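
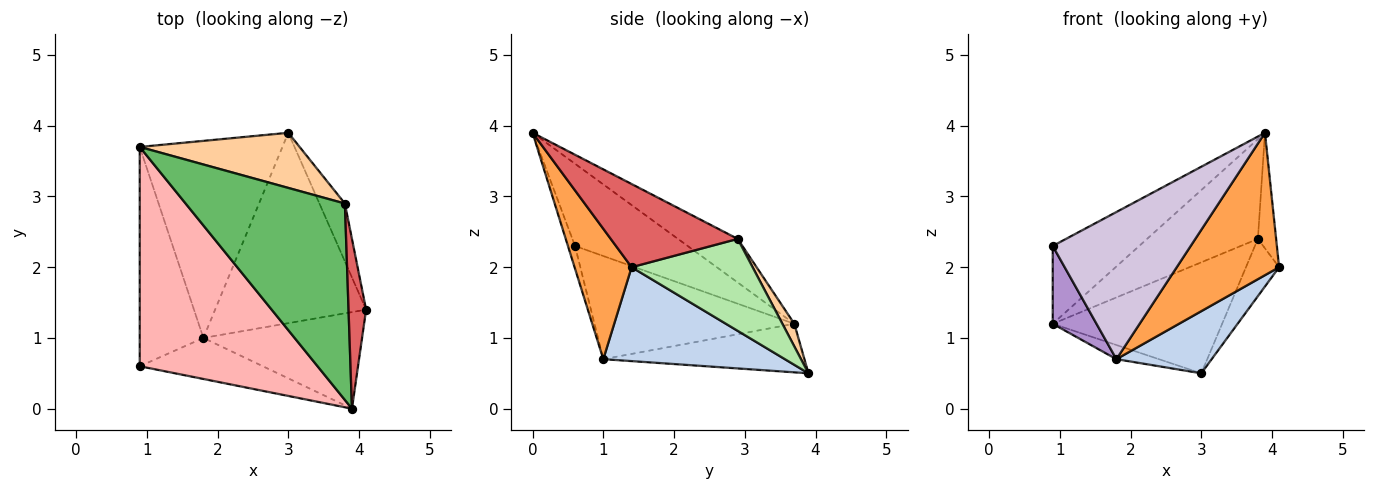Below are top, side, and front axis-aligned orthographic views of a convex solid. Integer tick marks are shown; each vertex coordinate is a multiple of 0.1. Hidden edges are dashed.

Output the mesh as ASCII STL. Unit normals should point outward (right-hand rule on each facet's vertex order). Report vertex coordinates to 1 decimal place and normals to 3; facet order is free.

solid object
 facet normal -0.321 0.068 -0.945
  outer loop
   vertex 1.8 1.0 0.7
   vertex 0.9 3.7 1.2
   vertex 3.0 3.9 0.5
  endloop
 endfacet
 facet normal 0.509 -0.267 -0.818
  outer loop
   vertex 1.8 1.0 0.7
   vertex 3.0 3.9 0.5
   vertex 4.1 1.4 2.0
  endloop
 endfacet
 facet normal 0.419 -0.752 -0.510
  outer loop
   vertex 1.8 1.0 0.7
   vertex 4.1 1.4 2.0
   vertex 3.9 0.0 3.9
  endloop
 endfacet
 facet normal 0.063 0.894 0.444
  outer loop
   vertex 3.8 2.9 2.4
   vertex 3.0 3.9 0.5
   vertex 0.9 3.7 1.2
  endloop
 endfacet
 facet normal -0.237 0.440 0.866
  outer loop
   vertex 3.8 2.9 2.4
   vertex 0.9 3.7 1.2
   vertex 3.9 0.0 3.9
  endloop
 endfacet
 facet normal 0.932 0.255 -0.258
  outer loop
   vertex 3.8 2.9 2.4
   vertex 4.1 1.4 2.0
   vertex 3.0 3.9 0.5
  endloop
 endfacet
 facet normal 0.969 0.139 0.205
  outer loop
   vertex 3.8 2.9 2.4
   vertex 3.9 0.0 3.9
   vertex 4.1 1.4 2.0
  endloop
 endfacet
 facet normal -0.399 0.307 0.864
  outer loop
   vertex 0.9 0.6 2.3
   vertex 3.9 0.0 3.9
   vertex 0.9 3.7 1.2
  endloop
 endfacet
 facet normal -0.837 -0.183 -0.516
  outer loop
   vertex 0.9 0.6 2.3
   vertex 0.9 3.7 1.2
   vertex 1.8 1.0 0.7
  endloop
 endfacet
 facet normal -0.049 -0.962 -0.268
  outer loop
   vertex 0.9 0.6 2.3
   vertex 1.8 1.0 0.7
   vertex 3.9 0.0 3.9
  endloop
 endfacet
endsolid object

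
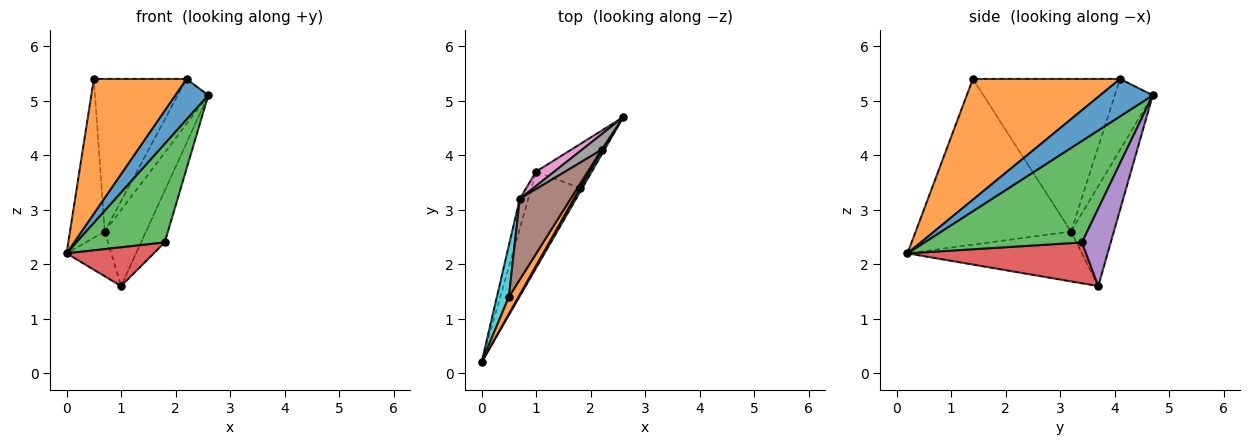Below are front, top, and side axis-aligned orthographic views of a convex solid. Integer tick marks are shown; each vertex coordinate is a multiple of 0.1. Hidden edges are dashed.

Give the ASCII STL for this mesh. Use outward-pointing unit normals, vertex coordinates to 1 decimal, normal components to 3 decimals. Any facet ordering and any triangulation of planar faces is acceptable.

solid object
 facet normal 0.845 -0.531 0.066
  outer loop
   vertex 2.2 4.1 5.4
   vertex 0.0 0.2 2.2
   vertex 2.6 4.7 5.1
  endloop
 endfacet
 facet normal 0.844 -0.532 0.067
  outer loop
   vertex 0.5 1.4 5.4
   vertex 0.0 0.2 2.2
   vertex 2.2 4.1 5.4
  endloop
 endfacet
 facet normal 0.872 -0.489 -0.023
  outer loop
   vertex 1.8 3.4 2.4
   vertex 2.6 4.7 5.1
   vertex 0.0 0.2 2.2
  endloop
 endfacet
 facet normal 0.616 -0.301 -0.728
  outer loop
   vertex 1.8 3.4 2.4
   vertex 0.0 0.2 2.2
   vertex 1.0 3.7 1.6
  endloop
 endfacet
 facet normal 0.681 0.560 -0.471
  outer loop
   vertex 1.8 3.4 2.4
   vertex 1.0 3.7 1.6
   vertex 2.6 4.7 5.1
  endloop
 endfacet
 facet normal -0.814 0.513 0.271
  outer loop
   vertex 0.7 3.2 2.6
   vertex 0.5 1.4 5.4
   vertex 2.2 4.1 5.4
  endloop
 endfacet
 facet normal -0.714 0.688 0.130
  outer loop
   vertex 0.7 3.2 2.6
   vertex 2.6 4.7 5.1
   vertex 1.0 3.7 1.6
  endloop
 endfacet
 facet normal -0.761 0.613 0.211
  outer loop
   vertex 0.7 3.2 2.6
   vertex 2.2 4.1 5.4
   vertex 2.6 4.7 5.1
  endloop
 endfacet
 facet normal -0.956 0.245 -0.164
  outer loop
   vertex 0.7 3.2 2.6
   vertex 1.0 3.7 1.6
   vertex 0.0 0.2 2.2
  endloop
 endfacet
 facet normal -0.973 0.218 0.070
  outer loop
   vertex 0.7 3.2 2.6
   vertex 0.0 0.2 2.2
   vertex 0.5 1.4 5.4
  endloop
 endfacet
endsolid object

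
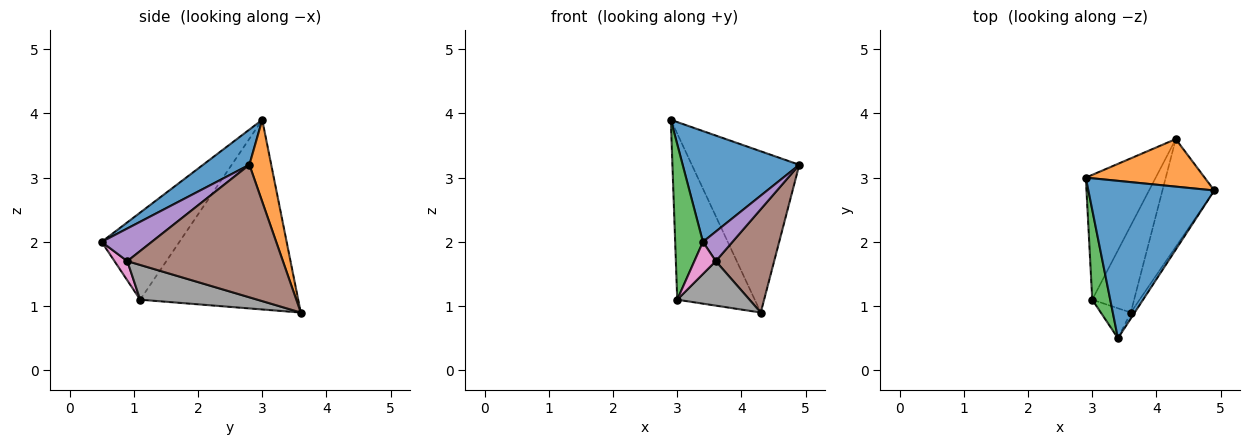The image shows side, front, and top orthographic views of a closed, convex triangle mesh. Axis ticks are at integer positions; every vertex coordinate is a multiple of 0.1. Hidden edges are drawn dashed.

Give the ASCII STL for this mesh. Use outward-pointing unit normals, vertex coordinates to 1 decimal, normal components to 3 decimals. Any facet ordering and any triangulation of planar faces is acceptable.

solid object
 facet normal 0.223 -0.561 0.797
  outer loop
   vertex 3.4 0.5 2.0
   vertex 4.9 2.8 3.2
   vertex 2.9 3.0 3.9
  endloop
 endfacet
 facet normal 0.191 0.941 0.278
  outer loop
   vertex 4.3 3.6 0.9
   vertex 2.9 3.0 3.9
   vertex 4.9 2.8 3.2
  endloop
 endfacet
 facet normal -0.924 -0.330 0.191
  outer loop
   vertex 3.0 1.1 1.1
   vertex 3.4 0.5 2.0
   vertex 2.9 3.0 3.9
  endloop
 endfacet
 facet normal -0.852 0.418 -0.314
  outer loop
   vertex 3.0 1.1 1.1
   vertex 2.9 3.0 3.9
   vertex 4.3 3.6 0.9
  endloop
 endfacet
 facet normal 0.857 -0.505 -0.103
  outer loop
   vertex 3.6 0.9 1.7
   vertex 4.9 2.8 3.2
   vertex 3.4 0.5 2.0
  endloop
 endfacet
 facet normal 0.879 -0.330 -0.344
  outer loop
   vertex 3.6 0.9 1.7
   vertex 4.3 3.6 0.9
   vertex 4.9 2.8 3.2
  endloop
 endfacet
 facet normal 0.402 -0.669 -0.625
  outer loop
   vertex 3.6 0.9 1.7
   vertex 3.4 0.5 2.0
   vertex 3.0 1.1 1.1
  endloop
 endfacet
 facet normal 0.594 -0.366 -0.716
  outer loop
   vertex 3.6 0.9 1.7
   vertex 3.0 1.1 1.1
   vertex 4.3 3.6 0.9
  endloop
 endfacet
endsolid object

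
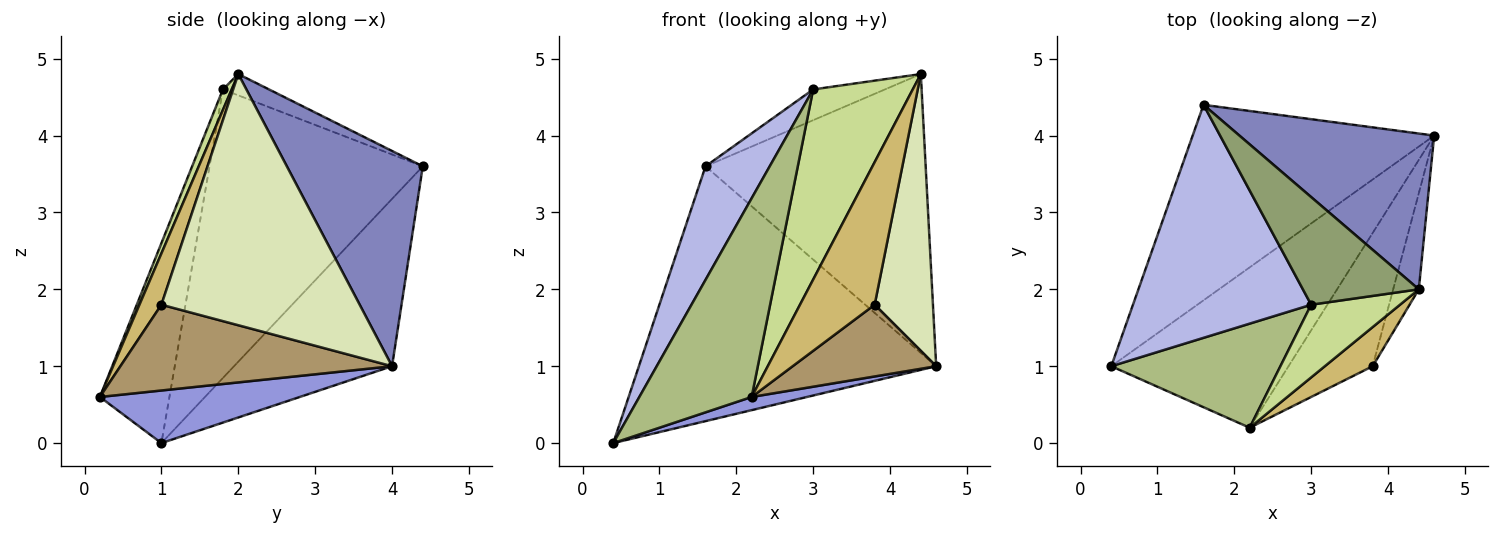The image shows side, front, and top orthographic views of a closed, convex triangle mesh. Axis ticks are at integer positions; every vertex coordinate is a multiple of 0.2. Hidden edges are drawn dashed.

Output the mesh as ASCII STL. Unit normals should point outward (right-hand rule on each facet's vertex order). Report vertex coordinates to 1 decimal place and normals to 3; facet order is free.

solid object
 facet normal -0.389 0.731 -0.561
  outer loop
   vertex 1.6 4.4 3.6
   vertex 4.6 4.0 1.0
   vertex 0.4 1.0 0.0
  endloop
 endfacet
 facet normal 0.475 0.768 0.429
  outer loop
   vertex 4.4 2.0 4.8
   vertex 4.6 4.0 1.0
   vertex 1.6 4.4 3.6
  endloop
 endfacet
 facet normal 0.284 -0.079 -0.956
  outer loop
   vertex 2.2 0.2 0.6
   vertex 0.4 1.0 0.0
   vertex 4.6 4.0 1.0
  endloop
 endfacet
 facet normal -0.824 -0.248 0.509
  outer loop
   vertex 3.0 1.8 4.6
   vertex 1.6 4.4 3.6
   vertex 0.4 1.0 0.0
  endloop
 endfacet
 facet normal -0.174 0.271 0.947
  outer loop
   vertex 3.0 1.8 4.6
   vertex 4.4 2.0 4.8
   vertex 1.6 4.4 3.6
  endloop
 endfacet
 facet normal -0.481 -0.777 0.407
  outer loop
   vertex 3.0 1.8 4.6
   vertex 0.4 1.0 0.0
   vertex 2.2 0.2 0.6
  endloop
 endfacet
 facet normal 0.082 -0.931 0.356
  outer loop
   vertex 3.0 1.8 4.6
   vertex 2.2 0.2 0.6
   vertex 4.4 2.0 4.8
  endloop
 endfacet
 facet normal 0.955 -0.281 -0.097
  outer loop
   vertex 3.8 1.0 1.8
   vertex 4.6 4.0 1.0
   vertex 4.4 2.0 4.8
  endloop
 endfacet
 facet normal 0.668 -0.353 -0.655
  outer loop
   vertex 3.8 1.0 1.8
   vertex 2.2 0.2 0.6
   vertex 4.6 4.0 1.0
  endloop
 endfacet
 facet normal 0.273 -0.928 0.255
  outer loop
   vertex 3.8 1.0 1.8
   vertex 4.4 2.0 4.8
   vertex 2.2 0.2 0.6
  endloop
 endfacet
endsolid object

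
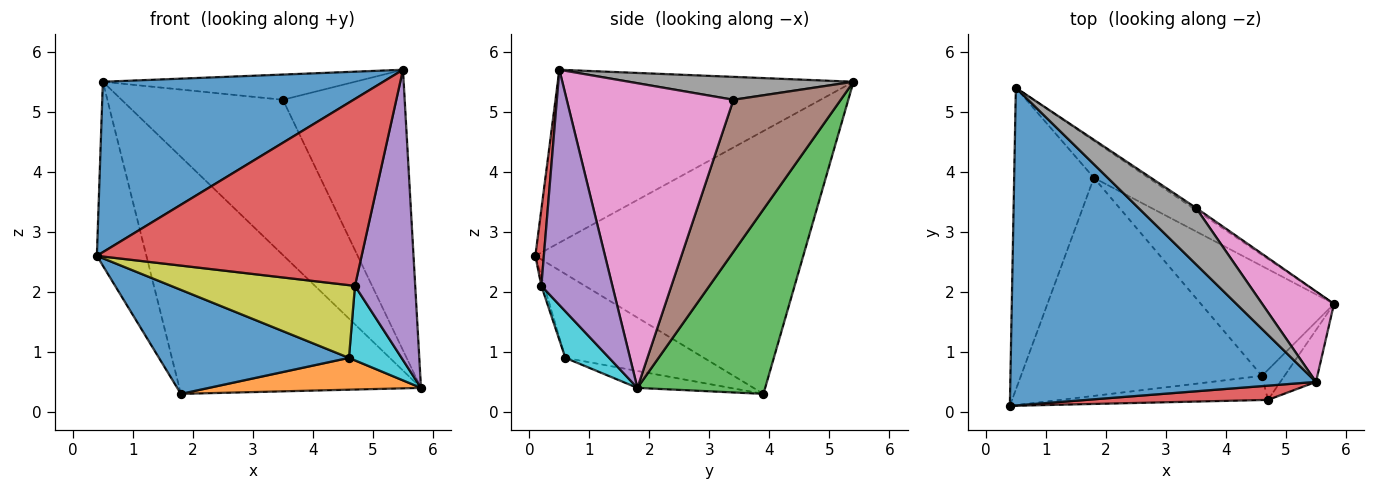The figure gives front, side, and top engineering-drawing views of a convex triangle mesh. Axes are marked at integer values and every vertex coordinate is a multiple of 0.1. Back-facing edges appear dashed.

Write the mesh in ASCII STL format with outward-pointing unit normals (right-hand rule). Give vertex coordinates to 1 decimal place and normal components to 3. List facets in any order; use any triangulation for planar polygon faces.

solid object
 facet normal -0.446 -0.423 0.789
  outer loop
   vertex 5.5 0.5 5.7
   vertex 0.5 5.4 5.5
   vertex 0.4 0.1 2.6
  endloop
 endfacet
 facet normal -0.942 0.174 -0.286
  outer loop
   vertex 1.8 3.9 0.3
   vertex 0.4 0.1 2.6
   vertex 0.5 5.4 5.5
  endloop
 endfacet
 facet normal 0.463 0.876 -0.137
  outer loop
   vertex 1.8 3.9 0.3
   vertex 0.5 5.4 5.5
   vertex 5.8 1.8 0.4
  endloop
 endfacet
 facet normal 0.032 -0.997 0.076
  outer loop
   vertex 4.7 0.2 2.1
   vertex 5.5 0.5 5.7
   vertex 0.4 0.1 2.6
  endloop
 endfacet
 facet normal 0.757 -0.643 -0.115
  outer loop
   vertex 4.7 0.2 2.1
   vertex 5.8 1.8 0.4
   vertex 5.5 0.5 5.7
  endloop
 endfacet
 facet normal 0.554 0.833 -0.012
  outer loop
   vertex 3.5 3.4 5.2
   vertex 5.8 1.8 0.4
   vertex 0.5 5.4 5.5
  endloop
 endfacet
 facet normal 0.793 0.579 0.187
  outer loop
   vertex 3.5 3.4 5.2
   vertex 5.5 0.5 5.7
   vertex 5.8 1.8 0.4
  endloop
 endfacet
 facet normal 0.341 0.383 0.858
  outer loop
   vertex 3.5 3.4 5.2
   vertex 0.5 5.4 5.5
   vertex 5.5 0.5 5.7
  endloop
 endfacet
 facet normal -0.015 -0.949 -0.315
  outer loop
   vertex 4.6 0.6 0.9
   vertex 4.7 0.2 2.1
   vertex 0.4 0.1 2.6
  endloop
 endfacet
 facet normal 0.611 -0.734 -0.296
  outer loop
   vertex 4.6 0.6 0.9
   vertex 5.8 1.8 0.4
   vertex 4.7 0.2 2.1
  endloop
 endfacet
 facet normal -0.300 -0.411 -0.861
  outer loop
   vertex 4.6 0.6 0.9
   vertex 0.4 0.1 2.6
   vertex 1.8 3.9 0.3
  endloop
 endfacet
 facet normal -0.121 -0.276 -0.953
  outer loop
   vertex 4.6 0.6 0.9
   vertex 1.8 3.9 0.3
   vertex 5.8 1.8 0.4
  endloop
 endfacet
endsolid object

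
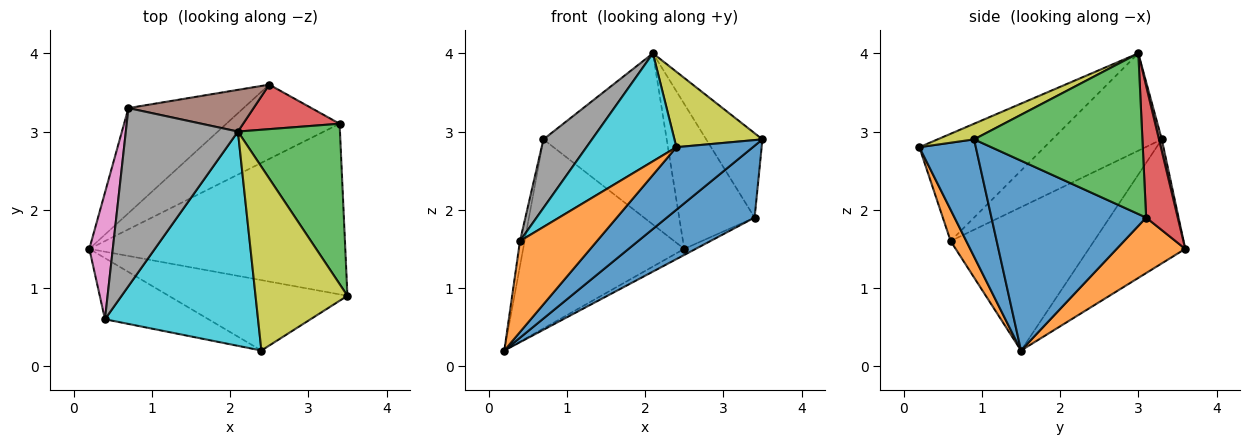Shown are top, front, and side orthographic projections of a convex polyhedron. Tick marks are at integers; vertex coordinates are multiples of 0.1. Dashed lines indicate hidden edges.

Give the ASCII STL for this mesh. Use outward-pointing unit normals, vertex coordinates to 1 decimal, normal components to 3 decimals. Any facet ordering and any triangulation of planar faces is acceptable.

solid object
 facet normal 0.564 -0.320 -0.761
  outer loop
   vertex 3.4 3.1 1.9
   vertex 3.5 0.9 2.9
   vertex 0.2 1.5 0.2
  endloop
 endfacet
 facet normal 0.439 0.074 -0.896
  outer loop
   vertex 3.4 3.1 1.9
   vertex 0.2 1.5 0.2
   vertex 2.5 3.6 1.5
  endloop
 endfacet
 facet normal 0.813 0.271 0.516
  outer loop
   vertex 3.4 3.1 1.9
   vertex 2.1 3.0 4.0
   vertex 3.5 0.9 2.9
  endloop
 endfacet
 facet normal 0.372 0.887 0.272
  outer loop
   vertex 3.4 3.1 1.9
   vertex 2.5 3.6 1.5
   vertex 2.1 3.0 4.0
  endloop
 endfacet
 facet normal -0.464 0.774 -0.430
  outer loop
   vertex 0.7 3.3 2.9
   vertex 2.5 3.6 1.5
   vertex 0.2 1.5 0.2
  endloop
 endfacet
 facet normal 0.022 0.971 0.237
  outer loop
   vertex 0.7 3.3 2.9
   vertex 2.1 3.0 4.0
   vertex 2.5 3.6 1.5
  endloop
 endfacet
 facet normal -0.986 0.032 0.161
  outer loop
   vertex 0.7 3.3 2.9
   vertex 0.2 1.5 0.2
   vertex 0.4 0.6 1.6
  endloop
 endfacet
 facet normal -0.630 -0.279 0.725
  outer loop
   vertex 0.7 3.3 2.9
   vertex 0.4 0.6 1.6
   vertex 2.1 3.0 4.0
  endloop
 endfacet
 facet normal 0.156 -0.375 0.914
  outer loop
   vertex 2.4 0.2 2.8
   vertex 3.5 0.9 2.9
   vertex 2.1 3.0 4.0
  endloop
 endfacet
 facet normal -0.531 -0.381 0.757
  outer loop
   vertex 2.4 0.2 2.8
   vertex 2.1 3.0 4.0
   vertex 0.4 0.6 1.6
  endloop
 endfacet
 facet normal 0.441 -0.596 -0.671
  outer loop
   vertex 2.4 0.2 2.8
   vertex 0.2 1.5 0.2
   vertex 3.5 0.9 2.9
  endloop
 endfacet
 facet normal 0.166 -0.818 -0.550
  outer loop
   vertex 2.4 0.2 2.8
   vertex 0.4 0.6 1.6
   vertex 0.2 1.5 0.2
  endloop
 endfacet
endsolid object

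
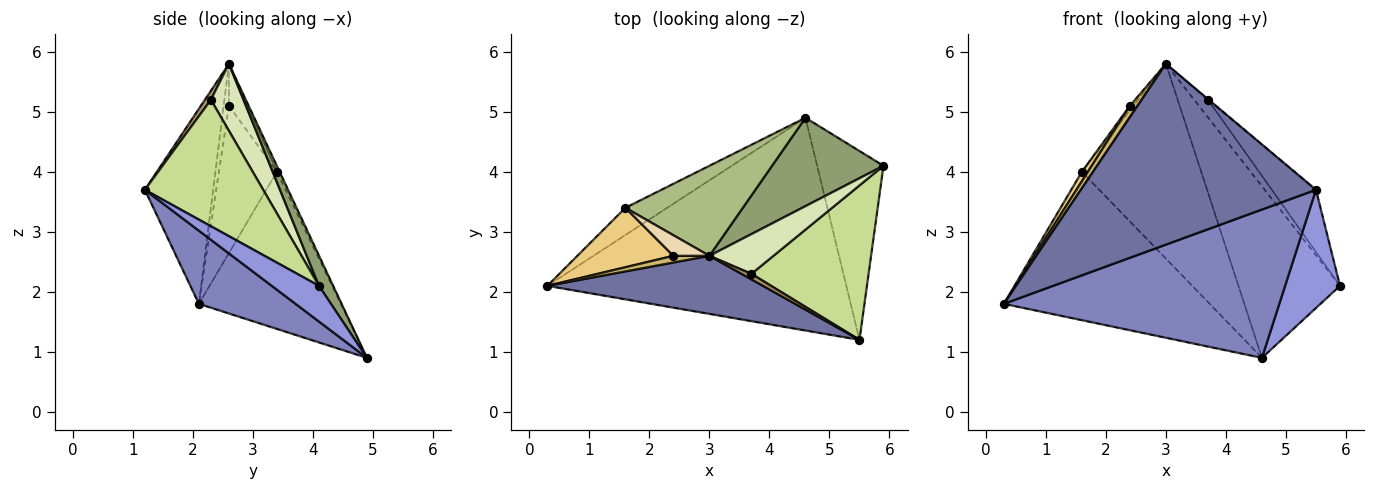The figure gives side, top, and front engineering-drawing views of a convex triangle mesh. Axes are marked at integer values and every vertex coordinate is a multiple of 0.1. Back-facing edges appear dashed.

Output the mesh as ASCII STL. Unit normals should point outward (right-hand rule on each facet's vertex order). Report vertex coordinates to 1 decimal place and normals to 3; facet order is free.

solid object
 facet normal -0.266 -0.918 0.295
  outer loop
   vertex 3.0 2.6 5.8
   vertex 0.3 2.1 1.8
   vertex 5.5 1.2 3.7
  endloop
 endfacet
 facet normal 0.197 -0.561 -0.804
  outer loop
   vertex 4.6 4.9 0.9
   vertex 5.5 1.2 3.7
   vertex 0.3 2.1 1.8
  endloop
 endfacet
 facet normal 0.415 -0.483 -0.771
  outer loop
   vertex 4.6 4.9 0.9
   vertex 5.9 4.1 2.1
   vertex 5.5 1.2 3.7
  endloop
 endfacet
 facet normal -0.561 0.814 -0.149
  outer loop
   vertex 4.6 4.9 0.9
   vertex 0.3 2.1 1.8
   vertex 1.6 3.4 4.0
  endloop
 endfacet
 facet normal 0.123 0.882 0.454
  outer loop
   vertex 4.6 4.9 0.9
   vertex 3.0 2.6 5.8
   vertex 5.9 4.1 2.1
  endloop
 endfacet
 facet normal -0.021 0.908 0.419
  outer loop
   vertex 4.6 4.9 0.9
   vertex 1.6 3.4 4.0
   vertex 3.0 2.6 5.8
  endloop
 endfacet
 facet normal 0.708 0.264 0.655
  outer loop
   vertex 3.7 2.3 5.2
   vertex 5.5 1.2 3.7
   vertex 5.9 4.1 2.1
  endloop
 endfacet
 facet normal 0.692 0.292 0.661
  outer loop
   vertex 3.7 2.3 5.2
   vertex 5.9 4.1 2.1
   vertex 3.0 2.6 5.8
  endloop
 endfacet
 facet normal 0.671 0.096 0.735
  outer loop
   vertex 3.7 2.3 5.2
   vertex 3.0 2.6 5.8
   vertex 5.5 1.2 3.7
  endloop
 endfacet
 facet normal -0.509 -0.742 0.436
  outer loop
   vertex 2.4 2.6 5.1
   vertex 0.3 2.1 1.8
   vertex 3.0 2.6 5.8
  endloop
 endfacet
 facet normal -0.835 -0.086 0.544
  outer loop
   vertex 2.4 2.6 5.1
   vertex 1.6 3.4 4.0
   vertex 0.3 2.1 1.8
  endloop
 endfacet
 facet normal -0.752 0.134 0.645
  outer loop
   vertex 2.4 2.6 5.1
   vertex 3.0 2.6 5.8
   vertex 1.6 3.4 4.0
  endloop
 endfacet
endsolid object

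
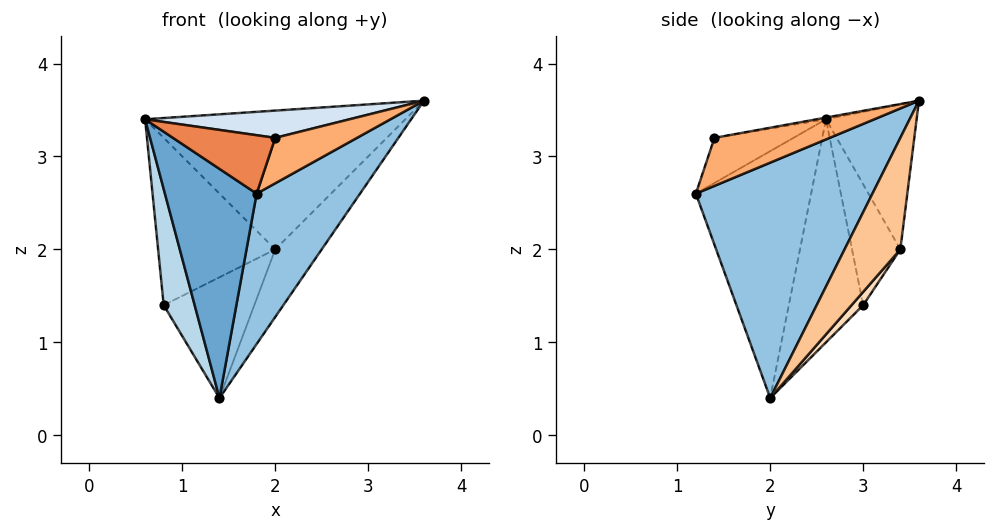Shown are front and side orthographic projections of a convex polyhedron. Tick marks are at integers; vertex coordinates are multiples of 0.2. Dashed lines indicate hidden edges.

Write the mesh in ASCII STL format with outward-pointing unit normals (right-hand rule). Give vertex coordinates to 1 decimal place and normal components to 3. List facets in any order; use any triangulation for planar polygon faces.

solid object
 facet normal -0.780 -0.620 -0.084
  outer loop
   vertex 1.4 2.0 0.4
   vertex 1.8 1.2 2.6
   vertex 0.6 2.6 3.4
  endloop
 endfacet
 facet normal 0.817 -0.478 -0.322
  outer loop
   vertex 1.4 2.0 0.4
   vertex 3.6 3.6 3.6
   vertex 1.8 1.2 2.6
  endloop
 endfacet
 facet normal -0.910 -0.379 -0.167
  outer loop
   vertex 0.8 3.0 1.4
   vertex 1.4 2.0 0.4
   vertex 0.6 2.6 3.4
  endloop
 endfacet
 facet normal -0.008 -0.173 0.985
  outer loop
   vertex 2.0 1.4 3.2
   vertex 3.6 3.6 3.6
   vertex 0.6 2.6 3.4
  endloop
 endfacet
 facet normal -0.554 -0.717 0.424
  outer loop
   vertex 2.0 1.4 3.2
   vertex 0.6 2.6 3.4
   vertex 1.8 1.2 2.6
  endloop
 endfacet
 facet normal 0.813 -0.577 -0.079
  outer loop
   vertex 2.0 1.4 3.2
   vertex 1.8 1.2 2.6
   vertex 3.6 3.6 3.6
  endloop
 endfacet
 facet normal 0.586 0.488 -0.647
  outer loop
   vertex 2.0 3.4 2.0
   vertex 3.6 3.6 3.6
   vertex 1.4 2.0 0.4
  endloop
 endfacet
 facet normal 0.094 0.732 -0.675
  outer loop
   vertex 2.0 3.4 2.0
   vertex 1.4 2.0 0.4
   vertex 0.8 3.0 1.4
  endloop
 endfacet
 facet normal -0.322 0.924 0.206
  outer loop
   vertex 2.0 3.4 2.0
   vertex 0.6 2.6 3.4
   vertex 3.6 3.6 3.6
  endloop
 endfacet
 facet normal -0.377 0.915 0.145
  outer loop
   vertex 2.0 3.4 2.0
   vertex 0.8 3.0 1.4
   vertex 0.6 2.6 3.4
  endloop
 endfacet
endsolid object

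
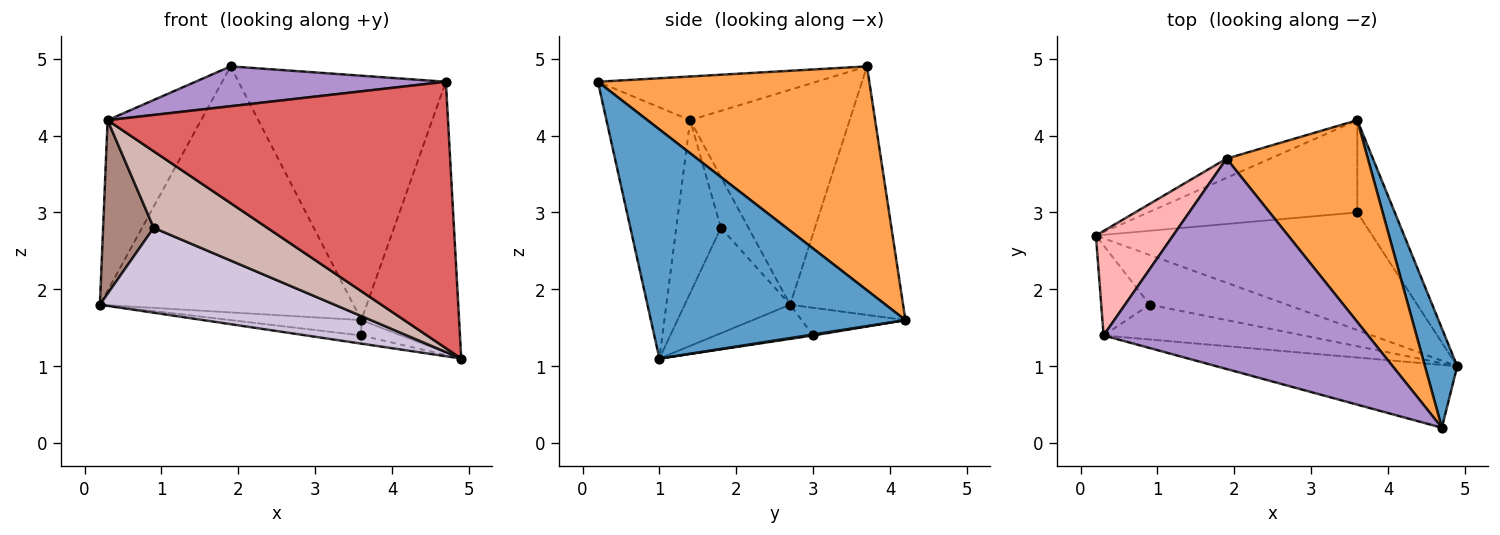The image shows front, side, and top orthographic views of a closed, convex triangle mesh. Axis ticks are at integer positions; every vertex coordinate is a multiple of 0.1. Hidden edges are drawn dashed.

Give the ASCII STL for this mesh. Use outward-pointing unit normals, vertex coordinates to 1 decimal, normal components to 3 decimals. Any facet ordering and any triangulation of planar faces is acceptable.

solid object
 facet normal 0.925 0.356 0.130
  outer loop
   vertex 4.7 0.2 4.7
   vertex 4.9 1.0 1.1
   vertex 3.6 4.2 1.6
  endloop
 endfacet
 facet normal -0.406 0.911 -0.071
  outer loop
   vertex 1.9 3.7 4.9
   vertex 3.6 4.2 1.6
   vertex 0.2 2.7 1.8
  endloop
 endfacet
 facet normal 0.710 0.543 0.448
  outer loop
   vertex 1.9 3.7 4.9
   vertex 4.7 0.2 4.7
   vertex 3.6 4.2 1.6
  endloop
 endfacet
 facet normal -0.123 0.069 -0.990
  outer loop
   vertex 3.6 3.0 1.4
   vertex 4.9 1.0 1.1
   vertex 0.2 2.7 1.8
  endloop
 endfacet
 facet normal -0.129 0.163 -0.978
  outer loop
   vertex 3.6 3.0 1.4
   vertex 0.2 2.7 1.8
   vertex 3.6 4.2 1.6
  endloop
 endfacet
 facet normal 0.025 0.164 -0.986
  outer loop
   vertex 3.6 3.0 1.4
   vertex 3.6 4.2 1.6
   vertex 4.9 1.0 1.1
  endloop
 endfacet
 facet normal -0.233 -0.947 -0.223
  outer loop
   vertex 0.3 1.4 4.2
   vertex 4.9 1.0 1.1
   vertex 4.7 0.2 4.7
  endloop
 endfacet
 facet normal -0.824 0.483 0.296
  outer loop
   vertex 0.3 1.4 4.2
   vertex 1.9 3.7 4.9
   vertex 0.2 2.7 1.8
  endloop
 endfacet
 facet normal -0.160 -0.184 0.970
  outer loop
   vertex 0.3 1.4 4.2
   vertex 4.7 0.2 4.7
   vertex 1.9 3.7 4.9
  endloop
 endfacet
 facet normal -0.361 -0.805 -0.471
  outer loop
   vertex 0.9 1.8 2.8
   vertex 0.2 2.7 1.8
   vertex 4.9 1.0 1.1
  endloop
 endfacet
 facet normal -0.435 -0.799 -0.415
  outer loop
   vertex 0.9 1.8 2.8
   vertex 0.3 1.4 4.2
   vertex 0.2 2.7 1.8
  endloop
 endfacet
 facet normal -0.337 -0.857 -0.389
  outer loop
   vertex 0.9 1.8 2.8
   vertex 4.9 1.0 1.1
   vertex 0.3 1.4 4.2
  endloop
 endfacet
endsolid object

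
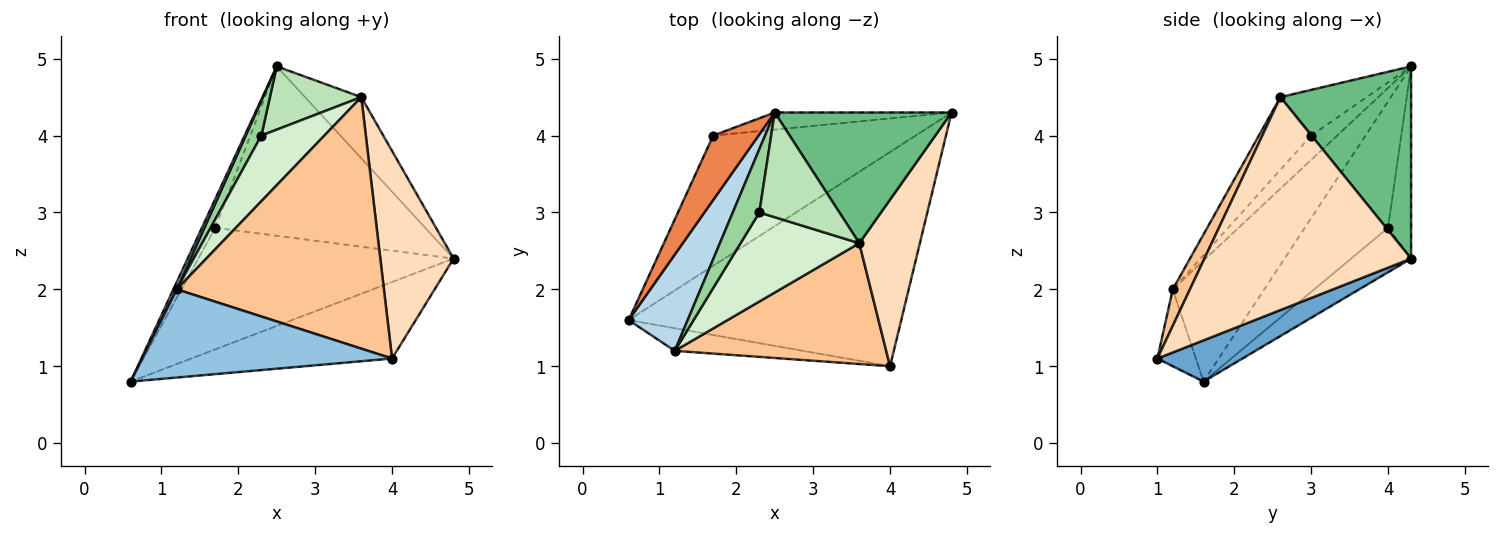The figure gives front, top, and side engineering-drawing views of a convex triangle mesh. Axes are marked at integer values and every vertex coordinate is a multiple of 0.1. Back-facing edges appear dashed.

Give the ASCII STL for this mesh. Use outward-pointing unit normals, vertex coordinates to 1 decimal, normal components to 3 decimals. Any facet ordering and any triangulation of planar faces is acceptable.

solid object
 facet normal 0.141 0.333 -0.932
  outer loop
   vertex 4.0 1.0 1.1
   vertex 0.6 1.6 0.8
   vertex 4.8 4.3 2.4
  endloop
 endfacet
 facet normal -0.147 -0.958 -0.246
  outer loop
   vertex 1.2 1.2 2.0
   vertex 0.6 1.6 0.8
   vertex 4.0 1.0 1.1
  endloop
 endfacet
 facet normal -0.898 -0.033 0.438
  outer loop
   vertex 1.2 1.2 2.0
   vertex 2.5 4.3 4.9
   vertex 0.6 1.6 0.8
  endloop
 endfacet
 facet normal -0.158 0.674 -0.722
  outer loop
   vertex 1.7 4.0 2.8
   vertex 4.8 4.3 2.4
   vertex 0.6 1.6 0.8
  endloop
 endfacet
 facet normal -0.931 0.149 0.333
  outer loop
   vertex 1.7 4.0 2.8
   vertex 0.6 1.6 0.8
   vertex 2.5 4.3 4.9
  endloop
 endfacet
 facet normal -0.109 0.989 -0.100
  outer loop
   vertex 1.7 4.0 2.8
   vertex 2.5 4.3 4.9
   vertex 4.8 4.3 2.4
  endloop
 endfacet
 facet normal 0.075 -0.899 0.432
  outer loop
   vertex 3.6 2.6 4.5
   vertex 1.2 1.2 2.0
   vertex 4.0 1.0 1.1
  endloop
 endfacet
 facet normal 0.910 -0.323 0.259
  outer loop
   vertex 3.6 2.6 4.5
   vertex 4.0 1.0 1.1
   vertex 4.8 4.3 2.4
  endloop
 endfacet
 facet normal 0.702 0.302 0.645
  outer loop
   vertex 3.6 2.6 4.5
   vertex 4.8 4.3 2.4
   vertex 2.5 4.3 4.9
  endloop
 endfacet
 facet normal -0.626 -0.377 0.683
  outer loop
   vertex 2.3 3.0 4.0
   vertex 2.5 4.3 4.9
   vertex 1.2 1.2 2.0
  endloop
 endfacet
 facet normal -0.439 -0.465 0.769
  outer loop
   vertex 2.3 3.0 4.0
   vertex 3.6 2.6 4.5
   vertex 2.5 4.3 4.9
  endloop
 endfacet
 facet normal -0.442 -0.532 0.722
  outer loop
   vertex 2.3 3.0 4.0
   vertex 1.2 1.2 2.0
   vertex 3.6 2.6 4.5
  endloop
 endfacet
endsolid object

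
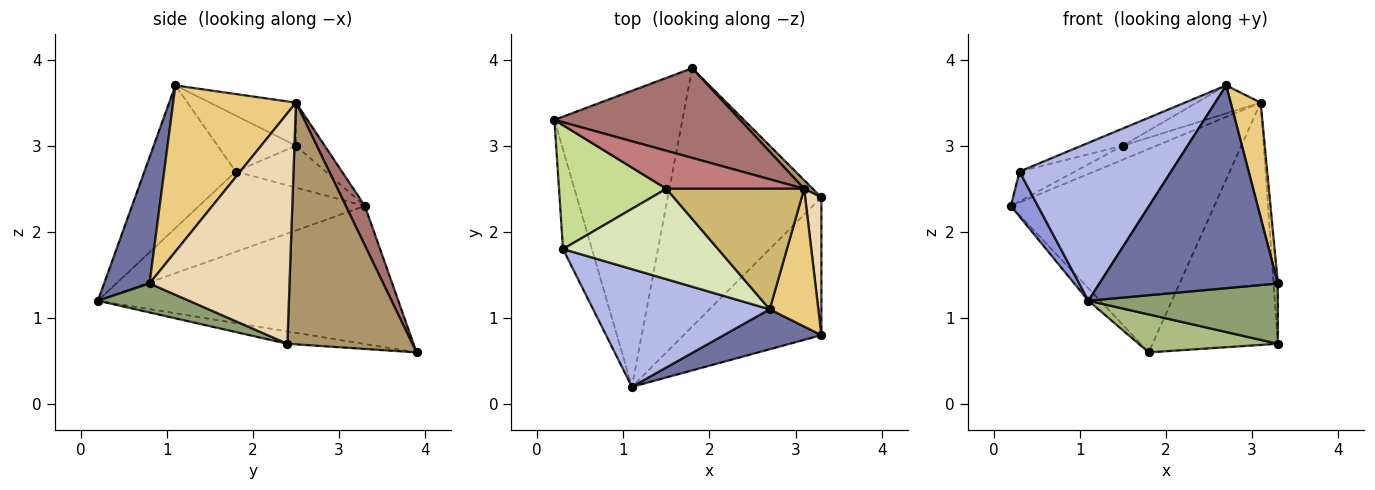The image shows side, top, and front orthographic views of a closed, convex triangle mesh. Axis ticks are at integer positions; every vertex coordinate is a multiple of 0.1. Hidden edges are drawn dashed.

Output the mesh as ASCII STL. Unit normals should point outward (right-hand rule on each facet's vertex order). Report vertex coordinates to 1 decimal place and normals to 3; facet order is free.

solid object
 facet normal 0.243 -0.952 0.187
  outer loop
   vertex 2.7 1.1 3.7
   vertex 1.1 0.2 1.2
   vertex 3.3 0.8 1.4
  endloop
 endfacet
 facet normal -0.733 0.028 -0.680
  outer loop
   vertex 1.8 3.9 0.6
   vertex 1.1 0.2 1.2
   vertex 0.2 3.3 2.3
  endloop
 endfacet
 facet normal -0.930 -0.151 -0.335
  outer loop
   vertex 0.3 1.8 2.7
   vertex 0.2 3.3 2.3
   vertex 1.1 0.2 1.2
  endloop
 endfacet
 facet normal -0.435 -0.722 0.538
  outer loop
   vertex 0.3 1.8 2.7
   vertex 1.1 0.2 1.2
   vertex 2.7 1.1 3.7
  endloop
 endfacet
 facet normal 0.189 -0.394 -0.900
  outer loop
   vertex 3.3 2.4 0.7
   vertex 3.3 0.8 1.4
   vertex 1.1 0.2 1.2
  endloop
 endfacet
 facet normal -0.079 -0.145 -0.986
  outer loop
   vertex 3.3 2.4 0.7
   vertex 1.1 0.2 1.2
   vertex 1.8 3.9 0.6
  endloop
 endfacet
 facet normal -0.355 0.219 0.909
  outer loop
   vertex 1.5 2.5 3.0
   vertex 0.2 3.3 2.3
   vertex 0.3 1.8 2.7
  endloop
 endfacet
 facet normal -0.334 0.176 0.926
  outer loop
   vertex 1.5 2.5 3.0
   vertex 0.3 1.8 2.7
   vertex 2.7 1.1 3.7
  endloop
 endfacet
 facet normal 0.706 0.708 0.025
  outer loop
   vertex 3.1 2.5 3.5
   vertex 3.3 2.4 0.7
   vertex 1.8 3.9 0.6
  endloop
 endfacet
 facet normal -0.291 0.216 0.932
  outer loop
   vertex 3.1 2.5 3.5
   vertex 1.5 2.5 3.0
   vertex 2.7 1.1 3.7
  endloop
 endfacet
 facet normal 0.934 -0.228 0.274
  outer loop
   vertex 3.1 2.5 3.5
   vertex 2.7 1.1 3.7
   vertex 3.3 0.8 1.4
  endloop
 endfacet
 facet normal 0.997 0.031 0.070
  outer loop
   vertex 3.1 2.5 3.5
   vertex 3.3 0.8 1.4
   vertex 3.3 2.4 0.7
  endloop
 endfacet
 facet normal 0.085 0.912 0.402
  outer loop
   vertex 3.1 2.5 3.5
   vertex 1.8 3.9 0.6
   vertex 0.2 3.3 2.3
  endloop
 endfacet
 facet normal -0.281 0.331 0.901
  outer loop
   vertex 3.1 2.5 3.5
   vertex 0.2 3.3 2.3
   vertex 1.5 2.5 3.0
  endloop
 endfacet
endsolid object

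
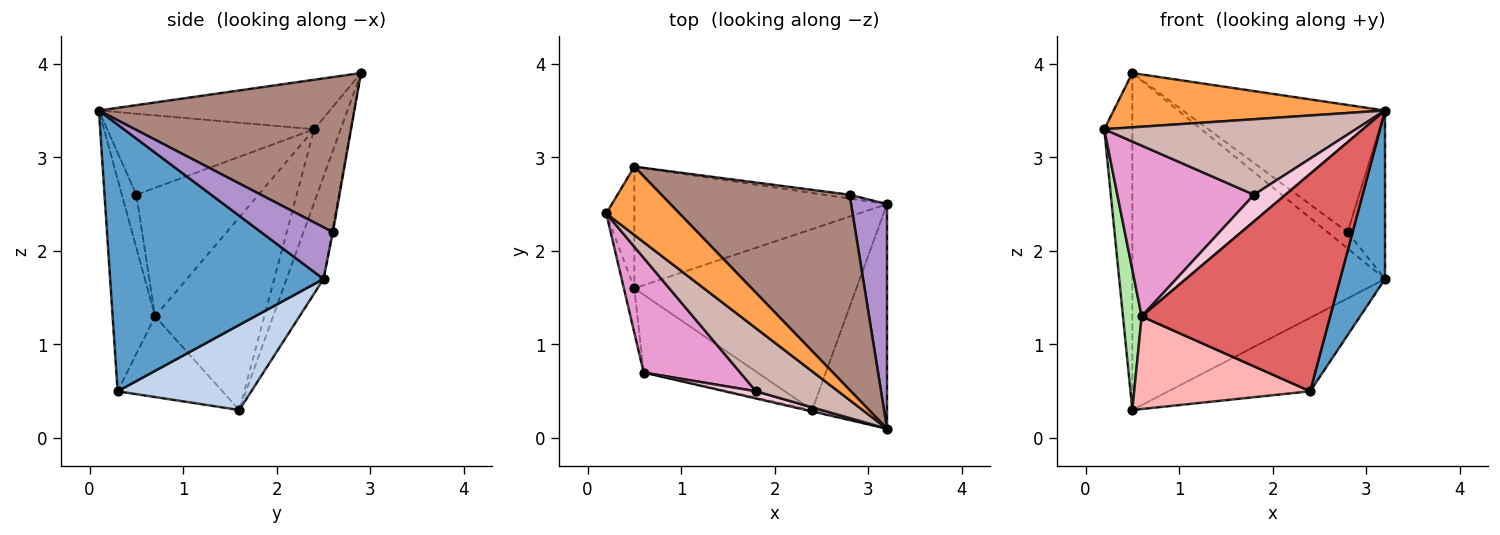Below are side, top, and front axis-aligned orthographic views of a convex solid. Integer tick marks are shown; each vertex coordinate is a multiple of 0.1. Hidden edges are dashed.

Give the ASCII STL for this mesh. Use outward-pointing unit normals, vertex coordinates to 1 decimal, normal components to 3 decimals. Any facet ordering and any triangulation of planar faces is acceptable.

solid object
 facet normal 0.944 -0.199 -0.265
  outer loop
   vertex 2.4 0.3 0.5
   vertex 3.2 2.5 1.7
   vertex 3.2 0.1 3.5
  endloop
 endfacet
 facet normal 0.335 0.355 -0.873
  outer loop
   vertex 2.4 0.3 0.5
   vertex 0.5 1.6 0.3
   vertex 3.2 2.5 1.7
  endloop
 endfacet
 facet normal -0.468 -0.550 0.692
  outer loop
   vertex 0.5 2.9 3.9
   vertex 0.2 2.4 3.3
   vertex 3.2 0.1 3.5
  endloop
 endfacet
 facet normal -0.664 0.703 -0.254
  outer loop
   vertex 0.5 2.9 3.9
   vertex 0.5 1.6 0.3
   vertex 0.2 2.4 3.3
  endloop
 endfacet
 facet normal -0.136 0.932 -0.336
  outer loop
   vertex 0.5 2.9 3.9
   vertex 3.2 2.5 1.7
   vertex 0.5 1.6 0.3
  endloop
 endfacet
 facet normal -0.984 -0.169 -0.053
  outer loop
   vertex 0.6 0.7 1.3
   vertex 0.2 2.4 3.3
   vertex 0.5 1.6 0.3
  endloop
 endfacet
 facet normal -0.220 -0.976 -0.006
  outer loop
   vertex 0.6 0.7 1.3
   vertex 2.4 0.3 0.5
   vertex 3.2 0.1 3.5
  endloop
 endfacet
 facet normal -0.415 -0.697 -0.585
  outer loop
   vertex 0.6 0.7 1.3
   vertex 0.5 1.6 0.3
   vertex 2.4 0.3 0.5
  endloop
 endfacet
 facet normal 0.755 0.394 0.525
  outer loop
   vertex 2.8 2.6 2.2
   vertex 3.2 0.1 3.5
   vertex 3.2 2.5 1.7
  endloop
 endfacet
 facet normal -0.041 0.973 -0.228
  outer loop
   vertex 2.8 2.6 2.2
   vertex 3.2 2.5 1.7
   vertex 0.5 2.9 3.9
  endloop
 endfacet
 facet normal 0.568 0.449 0.689
  outer loop
   vertex 2.8 2.6 2.2
   vertex 0.5 2.9 3.9
   vertex 3.2 0.1 3.5
  endloop
 endfacet
 facet normal -0.534 -0.649 0.542
  outer loop
   vertex 1.8 0.5 2.6
   vertex 3.2 0.1 3.5
   vertex 0.2 2.4 3.3
  endloop
 endfacet
 facet normal -0.596 -0.667 0.448
  outer loop
   vertex 1.8 0.5 2.6
   vertex 0.2 2.4 3.3
   vertex 0.6 0.7 1.3
  endloop
 endfacet
 facet normal -0.405 -0.882 0.239
  outer loop
   vertex 1.8 0.5 2.6
   vertex 0.6 0.7 1.3
   vertex 3.2 0.1 3.5
  endloop
 endfacet
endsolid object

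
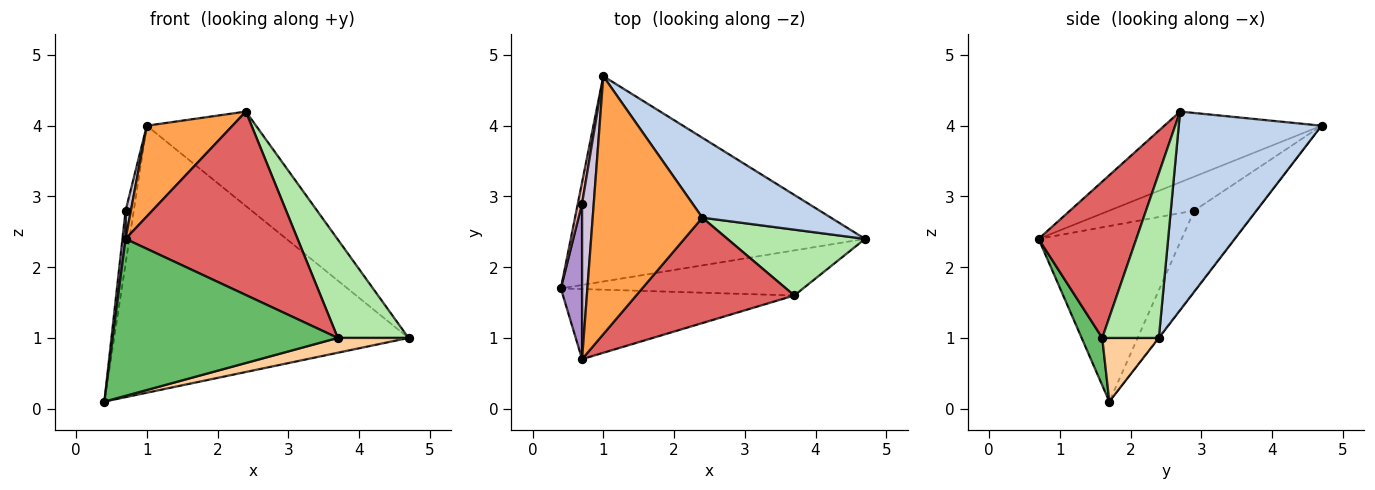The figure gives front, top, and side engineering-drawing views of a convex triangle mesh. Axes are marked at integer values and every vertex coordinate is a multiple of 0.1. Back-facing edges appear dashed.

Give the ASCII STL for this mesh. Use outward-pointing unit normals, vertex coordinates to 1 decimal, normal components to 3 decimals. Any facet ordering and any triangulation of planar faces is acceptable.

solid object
 facet normal -0.001 0.793 -0.610
  outer loop
   vertex 1.0 4.7 4.0
   vertex 4.7 2.4 1.0
   vertex 0.4 1.7 0.1
  endloop
 endfacet
 facet normal 0.706 0.540 0.457
  outer loop
   vertex 2.4 2.7 4.2
   vertex 4.7 2.4 1.0
   vertex 1.0 4.7 4.0
  endloop
 endfacet
 facet normal -0.520 -0.283 0.806
  outer loop
   vertex 2.4 2.7 4.2
   vertex 1.0 4.7 4.0
   vertex 0.7 0.7 2.4
  endloop
 endfacet
 facet normal 0.242 -0.303 -0.922
  outer loop
   vertex 3.7 1.6 1.0
   vertex 0.4 1.7 0.1
   vertex 4.7 2.4 1.0
  endloop
 endfacet
 facet normal 0.083 -0.910 -0.406
  outer loop
   vertex 3.7 1.6 1.0
   vertex 0.7 0.7 2.4
   vertex 0.4 1.7 0.1
  endloop
 endfacet
 facet normal 0.554 -0.692 0.463
  outer loop
   vertex 3.7 1.6 1.0
   vertex 4.7 2.4 1.0
   vertex 2.4 2.7 4.2
  endloop
 endfacet
 facet normal 0.442 -0.778 0.447
  outer loop
   vertex 3.7 1.6 1.0
   vertex 2.4 2.7 4.2
   vertex 0.7 0.7 2.4
  endloop
 endfacet
 facet normal -0.990 0.130 0.052
  outer loop
   vertex 0.7 2.9 2.8
   vertex 1.0 4.7 4.0
   vertex 0.4 1.7 0.1
  endloop
 endfacet
 facet normal -0.993 -0.022 0.120
  outer loop
   vertex 0.7 2.9 2.8
   vertex 0.4 1.7 0.1
   vertex 0.7 0.7 2.4
  endloop
 endfacet
 facet normal -0.944 -0.059 0.325
  outer loop
   vertex 0.7 2.9 2.8
   vertex 0.7 0.7 2.4
   vertex 1.0 4.7 4.0
  endloop
 endfacet
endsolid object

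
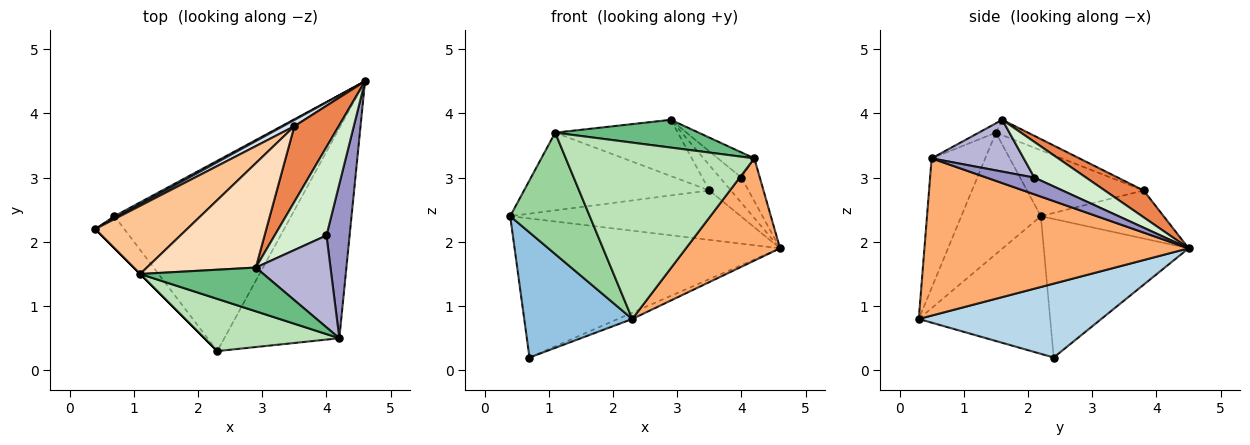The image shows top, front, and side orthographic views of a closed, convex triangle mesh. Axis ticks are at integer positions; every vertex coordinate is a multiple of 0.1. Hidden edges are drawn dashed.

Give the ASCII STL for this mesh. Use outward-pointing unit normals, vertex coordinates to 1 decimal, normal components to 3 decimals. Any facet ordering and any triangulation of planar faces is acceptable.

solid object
 facet normal -0.479 0.878 0.014
  outer loop
   vertex 0.7 2.4 0.2
   vertex 0.4 2.2 2.4
   vertex 4.6 4.5 1.9
  endloop
 endfacet
 facet normal -0.762 -0.627 -0.161
  outer loop
   vertex 0.7 2.4 0.2
   vertex 2.3 0.3 0.8
   vertex 0.4 2.2 2.4
  endloop
 endfacet
 facet normal 0.386 0.030 -0.922
  outer loop
   vertex 0.7 2.4 0.2
   vertex 4.6 4.5 1.9
   vertex 2.3 0.3 0.8
  endloop
 endfacet
 facet normal -0.467 0.877 0.111
  outer loop
   vertex 3.5 3.8 2.8
   vertex 4.6 4.5 1.9
   vertex 0.4 2.2 2.4
  endloop
 endfacet
 facet normal 0.498 0.276 0.822
  outer loop
   vertex 3.5 3.8 2.8
   vertex 2.9 1.6 3.9
   vertex 4.6 4.5 1.9
  endloop
 endfacet
 facet normal 0.776 -0.276 -0.567
  outer loop
   vertex 4.2 0.5 3.3
   vertex 2.3 0.3 0.8
   vertex 4.6 4.5 1.9
  endloop
 endfacet
 facet normal -0.428 0.680 0.596
  outer loop
   vertex 1.1 1.5 3.7
   vertex 3.5 3.8 2.8
   vertex 0.4 2.2 2.4
  endloop
 endfacet
 facet normal -0.123 0.470 0.874
  outer loop
   vertex 1.1 1.5 3.7
   vertex 2.9 1.6 3.9
   vertex 3.5 3.8 2.8
  endloop
 endfacet
 facet normal -0.064 -0.535 0.842
  outer loop
   vertex 1.1 1.5 3.7
   vertex 4.2 0.5 3.3
   vertex 2.9 1.6 3.9
  endloop
 endfacet
 facet normal -0.707 -0.707 0.000
  outer loop
   vertex 1.1 1.5 3.7
   vertex 0.4 2.2 2.4
   vertex 2.3 0.3 0.8
  endloop
 endfacet
 facet normal -0.263 -0.925 0.274
  outer loop
   vertex 1.1 1.5 3.7
   vertex 2.3 0.3 0.8
   vertex 4.2 0.5 3.3
  endloop
 endfacet
 facet normal 0.552 0.230 0.802
  outer loop
   vertex 4.0 2.1 3.0
   vertex 4.6 4.5 1.9
   vertex 2.9 1.6 3.9
  endloop
 endfacet
 facet normal 0.571 0.220 0.791
  outer loop
   vertex 4.0 2.1 3.0
   vertex 4.2 0.5 3.3
   vertex 4.6 4.5 1.9
  endloop
 endfacet
 facet normal 0.556 0.220 0.802
  outer loop
   vertex 4.0 2.1 3.0
   vertex 2.9 1.6 3.9
   vertex 4.2 0.5 3.3
  endloop
 endfacet
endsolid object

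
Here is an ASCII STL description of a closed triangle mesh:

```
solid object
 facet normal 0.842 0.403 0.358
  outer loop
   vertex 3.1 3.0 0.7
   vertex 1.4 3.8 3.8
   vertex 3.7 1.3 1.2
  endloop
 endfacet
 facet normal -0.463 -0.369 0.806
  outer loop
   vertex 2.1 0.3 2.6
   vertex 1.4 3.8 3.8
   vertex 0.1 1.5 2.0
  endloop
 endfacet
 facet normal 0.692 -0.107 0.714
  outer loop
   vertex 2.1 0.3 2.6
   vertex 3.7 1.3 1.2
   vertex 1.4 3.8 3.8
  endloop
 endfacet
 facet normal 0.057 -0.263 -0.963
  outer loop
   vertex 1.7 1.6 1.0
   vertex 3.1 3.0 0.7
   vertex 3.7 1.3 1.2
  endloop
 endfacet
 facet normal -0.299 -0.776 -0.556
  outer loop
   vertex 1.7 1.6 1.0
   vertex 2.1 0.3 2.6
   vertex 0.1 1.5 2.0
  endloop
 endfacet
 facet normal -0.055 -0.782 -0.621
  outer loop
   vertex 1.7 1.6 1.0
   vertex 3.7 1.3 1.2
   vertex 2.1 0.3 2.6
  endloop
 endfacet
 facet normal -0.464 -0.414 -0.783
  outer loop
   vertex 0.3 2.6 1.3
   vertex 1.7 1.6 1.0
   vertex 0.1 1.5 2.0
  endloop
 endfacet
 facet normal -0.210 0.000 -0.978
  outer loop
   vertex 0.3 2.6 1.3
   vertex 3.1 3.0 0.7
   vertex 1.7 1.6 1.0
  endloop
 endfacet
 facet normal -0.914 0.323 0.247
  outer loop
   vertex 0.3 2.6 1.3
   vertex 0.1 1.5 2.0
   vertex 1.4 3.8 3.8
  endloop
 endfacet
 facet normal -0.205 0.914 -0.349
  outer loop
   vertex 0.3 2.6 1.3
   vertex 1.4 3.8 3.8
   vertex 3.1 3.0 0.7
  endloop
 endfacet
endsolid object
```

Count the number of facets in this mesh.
10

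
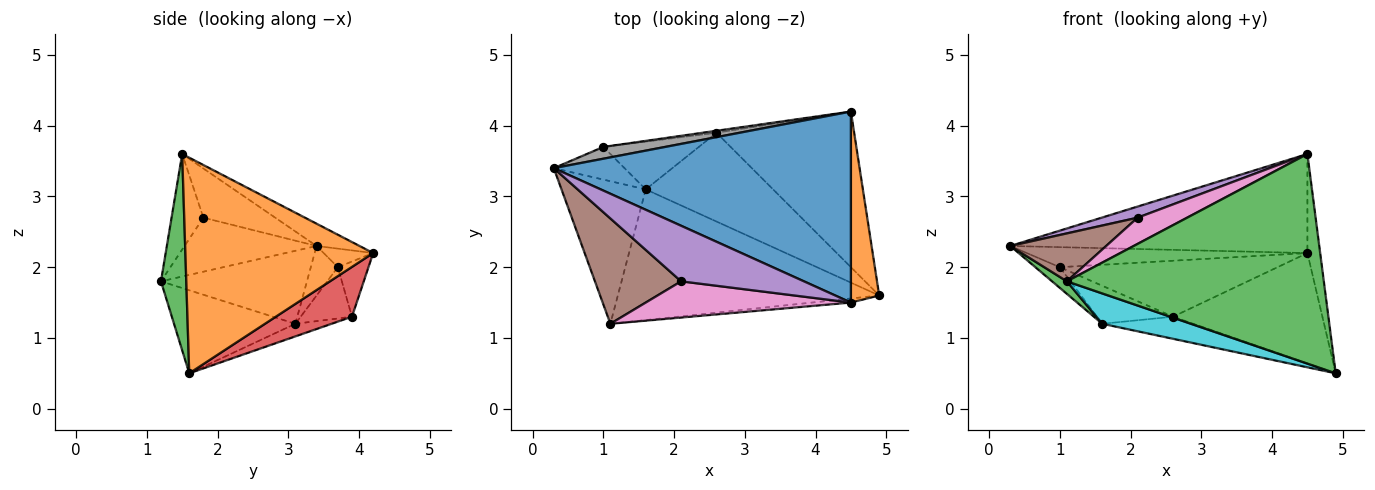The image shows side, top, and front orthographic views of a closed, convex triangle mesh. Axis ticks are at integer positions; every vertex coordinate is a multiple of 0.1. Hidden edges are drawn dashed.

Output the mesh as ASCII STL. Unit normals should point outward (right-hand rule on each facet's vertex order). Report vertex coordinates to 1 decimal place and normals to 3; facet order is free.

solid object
 facet normal -0.066 0.459 0.886
  outer loop
   vertex 4.5 1.5 3.6
   vertex 4.5 4.2 2.2
   vertex 0.3 3.4 2.3
  endloop
 endfacet
 facet normal 0.989 0.067 0.130
  outer loop
   vertex 4.5 1.5 3.6
   vertex 4.9 1.6 0.5
   vertex 4.5 4.2 2.2
  endloop
 endfacet
 facet normal 0.098 -0.995 -0.019
  outer loop
   vertex 1.1 1.2 1.8
   vertex 4.9 1.6 0.5
   vertex 4.5 1.5 3.6
  endloop
 endfacet
 facet normal 0.283 0.555 -0.782
  outer loop
   vertex 2.6 3.9 1.3
   vertex 4.5 4.2 2.2
   vertex 4.9 1.6 0.5
  endloop
 endfacet
 facet normal -0.365 -0.183 0.913
  outer loop
   vertex 2.1 1.8 2.7
   vertex 4.5 1.5 3.6
   vertex 0.3 3.4 2.3
  endloop
 endfacet
 facet normal -0.496 -0.360 0.791
  outer loop
   vertex 2.1 1.8 2.7
   vertex 0.3 3.4 2.3
   vertex 1.1 1.2 1.8
  endloop
 endfacet
 facet normal -0.353 -0.549 0.758
  outer loop
   vertex 2.1 1.8 2.7
   vertex 1.1 1.2 1.8
   vertex 4.5 1.5 3.6
  endloop
 endfacet
 facet normal -0.150 0.852 0.501
  outer loop
   vertex 1.0 3.7 2.0
   vertex 0.3 3.4 2.3
   vertex 4.5 4.2 2.2
  endloop
 endfacet
 facet normal -0.139 0.990 -0.036
  outer loop
   vertex 1.0 3.7 2.0
   vertex 4.5 4.2 2.2
   vertex 2.6 3.9 1.3
  endloop
 endfacet
 facet normal -0.296 -0.216 -0.931
  outer loop
   vertex 1.6 3.1 1.2
   vertex 4.9 1.6 0.5
   vertex 1.1 1.2 1.8
  endloop
 endfacet
 facet normal -0.096 0.240 -0.966
  outer loop
   vertex 1.6 3.1 1.2
   vertex 2.6 3.9 1.3
   vertex 4.9 1.6 0.5
  endloop
 endfacet
 facet normal -0.387 0.574 -0.721
  outer loop
   vertex 1.6 3.1 1.2
   vertex 1.0 3.7 2.0
   vertex 2.6 3.9 1.3
  endloop
 endfacet
 facet normal -0.653 -0.066 -0.754
  outer loop
   vertex 1.6 3.1 1.2
   vertex 1.1 1.2 1.8
   vertex 0.3 3.4 2.3
  endloop
 endfacet
 facet normal -0.509 0.461 -0.727
  outer loop
   vertex 1.6 3.1 1.2
   vertex 0.3 3.4 2.3
   vertex 1.0 3.7 2.0
  endloop
 endfacet
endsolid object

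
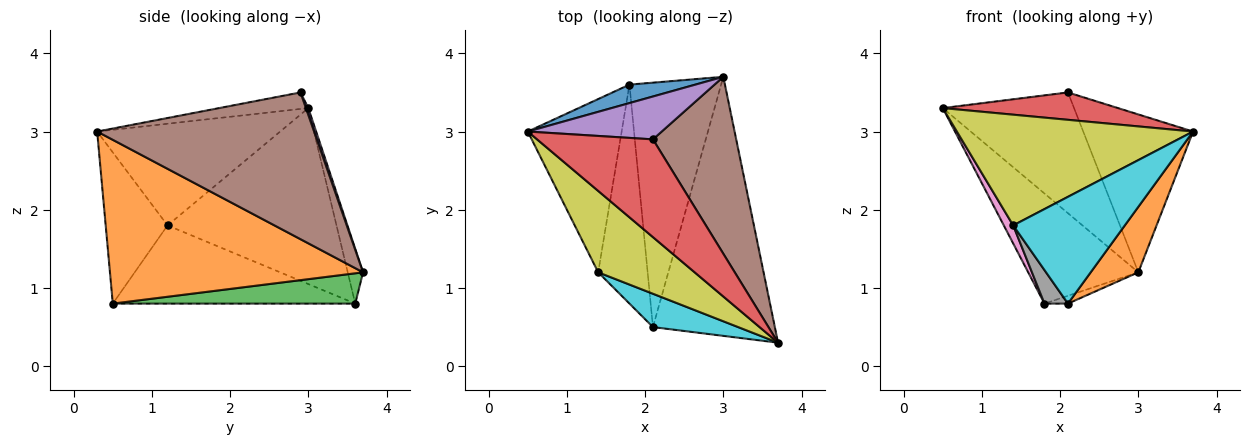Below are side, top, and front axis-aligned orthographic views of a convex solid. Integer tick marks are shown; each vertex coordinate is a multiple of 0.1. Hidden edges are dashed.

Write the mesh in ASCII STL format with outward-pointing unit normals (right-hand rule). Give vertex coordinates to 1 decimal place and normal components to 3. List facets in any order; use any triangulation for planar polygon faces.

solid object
 facet normal -0.136 0.977 0.164
  outer loop
   vertex 1.8 3.6 0.8
   vertex 0.5 3.0 3.3
   vertex 3.0 3.7 1.2
  endloop
 endfacet
 facet normal 0.793 -0.149 -0.590
  outer loop
   vertex 2.1 0.5 0.8
   vertex 3.0 3.7 1.2
   vertex 3.7 0.3 3.0
  endloop
 endfacet
 facet normal 0.314 0.030 -0.949
  outer loop
   vertex 2.1 0.5 0.8
   vertex 1.8 3.6 0.8
   vertex 3.0 3.7 1.2
  endloop
 endfacet
 facet normal -0.136 -0.267 0.954
  outer loop
   vertex 2.1 2.9 3.5
   vertex 0.5 3.0 3.3
   vertex 3.7 0.3 3.0
  endloop
 endfacet
 facet normal 0.017 0.942 0.334
  outer loop
   vertex 2.1 2.9 3.5
   vertex 3.0 3.7 1.2
   vertex 0.5 3.0 3.3
  endloop
 endfacet
 facet normal 0.796 0.403 0.452
  outer loop
   vertex 2.1 2.9 3.5
   vertex 3.7 0.3 3.0
   vertex 3.0 3.7 1.2
  endloop
 endfacet
 facet normal -0.881 -0.049 -0.470
  outer loop
   vertex 1.4 1.2 1.8
   vertex 0.5 3.0 3.3
   vertex 1.8 3.6 0.8
  endloop
 endfacet
 facet normal -0.842 -0.082 -0.533
  outer loop
   vertex 1.4 1.2 1.8
   vertex 1.8 3.6 0.8
   vertex 2.1 0.5 0.8
  endloop
 endfacet
 facet normal -0.530 -0.683 0.502
  outer loop
   vertex 1.4 1.2 1.8
   vertex 3.7 0.3 3.0
   vertex 0.5 3.0 3.3
  endloop
 endfacet
 facet normal -0.468 -0.844 0.263
  outer loop
   vertex 1.4 1.2 1.8
   vertex 2.1 0.5 0.8
   vertex 3.7 0.3 3.0
  endloop
 endfacet
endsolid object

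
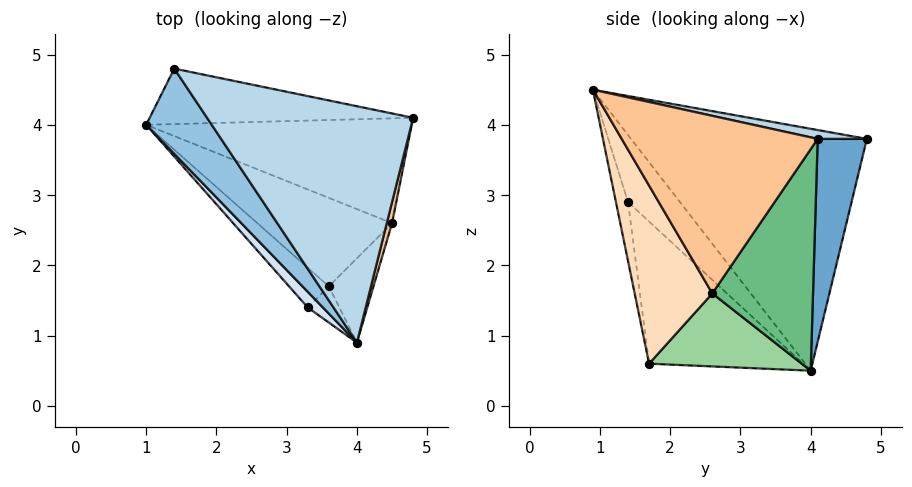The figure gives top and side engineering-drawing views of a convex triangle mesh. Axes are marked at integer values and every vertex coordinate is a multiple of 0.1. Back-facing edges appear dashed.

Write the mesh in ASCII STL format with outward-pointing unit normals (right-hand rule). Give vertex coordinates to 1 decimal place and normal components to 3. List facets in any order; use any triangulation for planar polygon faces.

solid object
 facet normal 0.195 0.948 -0.253
  outer loop
   vertex 1.4 4.8 3.8
   vertex 4.8 4.1 3.8
   vertex 1.0 4.0 0.5
  endloop
 endfacet
 facet normal -0.829 -0.512 0.225
  outer loop
   vertex 1.4 4.8 3.8
   vertex 1.0 4.0 0.5
   vertex 4.0 0.9 4.5
  endloop
 endfacet
 facet normal 0.042 0.204 0.978
  outer loop
   vertex 1.4 4.8 3.8
   vertex 4.0 0.9 4.5
   vertex 4.8 4.1 3.8
  endloop
 endfacet
 facet normal -0.814 -0.550 0.184
  outer loop
   vertex 3.3 1.4 2.9
   vertex 4.0 0.9 4.5
   vertex 1.0 4.0 0.5
  endloop
 endfacet
 facet normal -0.648 -0.740 -0.181
  outer loop
   vertex 3.3 1.4 2.9
   vertex 1.0 4.0 0.5
   vertex 3.6 1.7 0.6
  endloop
 endfacet
 facet normal -0.301 -0.940 -0.162
  outer loop
   vertex 3.3 1.4 2.9
   vertex 3.6 1.7 0.6
   vertex 4.0 0.9 4.5
  endloop
 endfacet
 facet normal 0.971 -0.236 0.029
  outer loop
   vertex 4.5 2.6 1.6
   vertex 4.8 4.1 3.8
   vertex 4.0 0.9 4.5
  endloop
 endfacet
 facet normal 0.795 -0.573 -0.199
  outer loop
   vertex 4.5 2.6 1.6
   vertex 4.0 0.9 4.5
   vertex 3.6 1.7 0.6
  endloop
 endfacet
 facet normal 0.453 0.706 -0.543
  outer loop
   vertex 4.5 2.6 1.6
   vertex 1.0 4.0 0.5
   vertex 4.8 4.1 3.8
  endloop
 endfacet
 facet normal 0.426 0.447 -0.786
  outer loop
   vertex 4.5 2.6 1.6
   vertex 3.6 1.7 0.6
   vertex 1.0 4.0 0.5
  endloop
 endfacet
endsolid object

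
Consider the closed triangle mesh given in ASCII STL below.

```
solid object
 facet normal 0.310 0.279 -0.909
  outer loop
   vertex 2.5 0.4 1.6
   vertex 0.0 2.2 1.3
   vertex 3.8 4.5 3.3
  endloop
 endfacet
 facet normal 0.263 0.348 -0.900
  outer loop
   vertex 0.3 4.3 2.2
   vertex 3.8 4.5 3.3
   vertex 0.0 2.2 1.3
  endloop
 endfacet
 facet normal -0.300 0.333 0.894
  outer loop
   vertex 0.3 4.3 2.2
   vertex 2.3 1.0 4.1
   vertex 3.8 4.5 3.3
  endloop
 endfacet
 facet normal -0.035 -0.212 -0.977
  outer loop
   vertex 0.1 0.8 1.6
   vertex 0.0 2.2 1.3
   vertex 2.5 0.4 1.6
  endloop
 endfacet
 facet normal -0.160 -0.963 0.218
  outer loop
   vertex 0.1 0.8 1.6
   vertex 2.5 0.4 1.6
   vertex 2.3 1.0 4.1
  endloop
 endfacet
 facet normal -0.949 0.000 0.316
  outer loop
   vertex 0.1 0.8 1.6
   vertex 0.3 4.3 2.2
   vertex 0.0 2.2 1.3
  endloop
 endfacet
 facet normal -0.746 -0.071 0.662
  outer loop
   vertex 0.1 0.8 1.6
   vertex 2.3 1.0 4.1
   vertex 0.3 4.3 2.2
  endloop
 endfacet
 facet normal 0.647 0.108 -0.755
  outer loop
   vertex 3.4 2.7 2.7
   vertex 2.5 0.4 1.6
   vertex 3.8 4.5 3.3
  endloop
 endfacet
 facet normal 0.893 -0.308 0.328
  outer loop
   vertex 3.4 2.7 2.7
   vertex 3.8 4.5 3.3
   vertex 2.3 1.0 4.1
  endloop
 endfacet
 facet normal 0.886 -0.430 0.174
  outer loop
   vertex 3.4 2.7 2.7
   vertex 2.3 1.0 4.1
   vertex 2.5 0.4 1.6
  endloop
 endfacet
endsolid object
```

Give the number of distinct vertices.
7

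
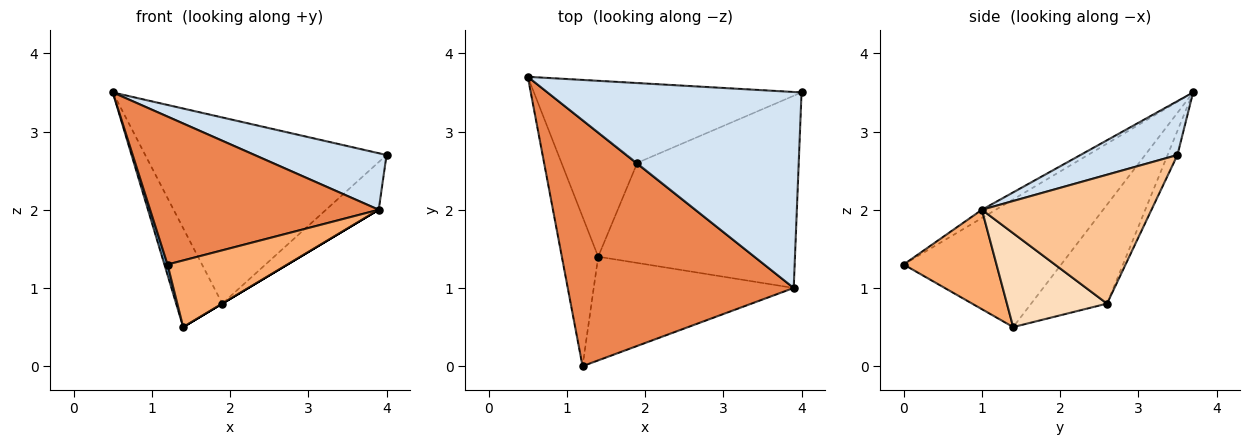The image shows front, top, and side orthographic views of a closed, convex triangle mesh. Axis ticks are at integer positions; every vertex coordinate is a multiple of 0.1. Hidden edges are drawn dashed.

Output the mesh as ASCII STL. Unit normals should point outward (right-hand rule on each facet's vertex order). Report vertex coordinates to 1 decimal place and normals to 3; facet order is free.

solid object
 facet normal -0.962 -0.019 -0.274
  outer loop
   vertex 1.4 1.4 0.5
   vertex 1.2 0.0 1.3
   vertex 0.5 3.7 3.5
  endloop
 endfacet
 facet normal -0.037 0.918 -0.394
  outer loop
   vertex 1.9 2.6 0.8
   vertex 0.5 3.7 3.5
   vertex 4.0 3.5 2.7
  endloop
 endfacet
 facet normal -0.715 0.435 -0.548
  outer loop
   vertex 1.9 2.6 0.8
   vertex 1.4 1.4 0.5
   vertex 0.5 3.7 3.5
  endloop
 endfacet
 facet normal 0.200 -0.272 0.941
  outer loop
   vertex 3.9 1.0 2.0
   vertex 4.0 3.5 2.7
   vertex 0.5 3.7 3.5
  endloop
 endfacet
 facet normal -0.031 -0.515 0.857
  outer loop
   vertex 3.9 1.0 2.0
   vertex 0.5 3.7 3.5
   vertex 1.2 0.0 1.3
  endloop
 endfacet
 facet normal 0.386 -0.499 -0.776
  outer loop
   vertex 3.9 1.0 2.0
   vertex 1.2 0.0 1.3
   vertex 1.4 1.4 0.5
  endloop
 endfacet
 facet normal 0.613 0.190 -0.767
  outer loop
   vertex 3.9 1.0 2.0
   vertex 1.9 2.6 0.8
   vertex 4.0 3.5 2.7
  endloop
 endfacet
 facet normal 0.514 0.000 -0.857
  outer loop
   vertex 3.9 1.0 2.0
   vertex 1.4 1.4 0.5
   vertex 1.9 2.6 0.8
  endloop
 endfacet
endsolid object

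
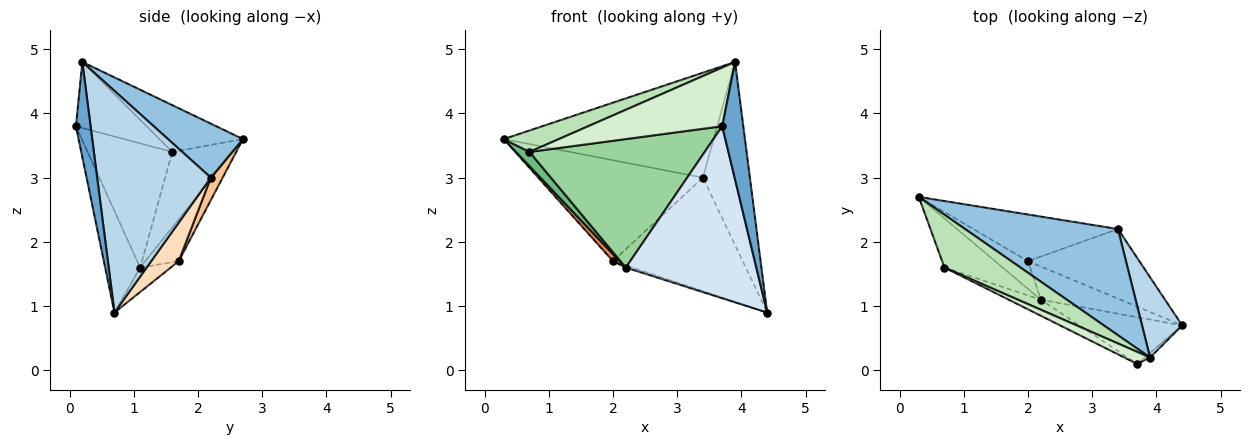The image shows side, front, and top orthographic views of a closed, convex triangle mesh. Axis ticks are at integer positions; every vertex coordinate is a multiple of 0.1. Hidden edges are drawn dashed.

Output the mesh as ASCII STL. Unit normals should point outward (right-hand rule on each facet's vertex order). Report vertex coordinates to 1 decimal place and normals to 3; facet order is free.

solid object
 facet normal 0.571 -0.821 -0.032
  outer loop
   vertex 3.9 0.2 4.8
   vertex 3.7 0.1 3.8
   vertex 4.4 0.7 0.9
  endloop
 endfacet
 facet normal 0.243 0.682 0.690
  outer loop
   vertex 3.4 2.2 3.0
   vertex 0.3 2.7 3.6
   vertex 3.9 0.2 4.8
  endloop
 endfacet
 facet normal 0.912 0.377 0.165
  outer loop
   vertex 3.4 2.2 3.0
   vertex 3.9 0.2 4.8
   vertex 4.4 0.7 0.9
  endloop
 endfacet
 facet normal -0.251 -0.934 -0.254
  outer loop
   vertex 2.2 1.1 1.6
   vertex 4.4 0.7 0.9
   vertex 3.7 0.1 3.8
  endloop
 endfacet
 facet normal -0.776 -0.157 -0.612
  outer loop
   vertex 2.0 1.7 1.7
   vertex 2.2 1.1 1.6
   vertex 0.3 2.7 3.6
  endloop
 endfacet
 facet normal -0.292 0.062 -0.954
  outer loop
   vertex 2.0 1.7 1.7
   vertex 4.4 0.7 0.9
   vertex 2.2 1.1 1.6
  endloop
 endfacet
 facet normal 0.065 0.906 -0.419
  outer loop
   vertex 2.0 1.7 1.7
   vertex 0.3 2.7 3.6
   vertex 3.4 2.2 3.0
  endloop
 endfacet
 facet normal 0.178 0.839 -0.514
  outer loop
   vertex 2.0 1.7 1.7
   vertex 3.4 2.2 3.0
   vertex 4.4 0.7 0.9
  endloop
 endfacet
 facet normal -0.780 -0.174 -0.601
  outer loop
   vertex 0.7 1.6 3.4
   vertex 0.3 2.7 3.6
   vertex 2.2 1.1 1.6
  endloop
 endfacet
 facet normal -0.432 -0.895 -0.112
  outer loop
   vertex 0.7 1.6 3.4
   vertex 2.2 1.1 1.6
   vertex 3.7 0.1 3.8
  endloop
 endfacet
 facet normal -0.495 -0.326 0.805
  outer loop
   vertex 0.7 1.6 3.4
   vertex 3.9 0.2 4.8
   vertex 0.3 2.7 3.6
  endloop
 endfacet
 facet normal -0.459 -0.870 0.179
  outer loop
   vertex 0.7 1.6 3.4
   vertex 3.7 0.1 3.8
   vertex 3.9 0.2 4.8
  endloop
 endfacet
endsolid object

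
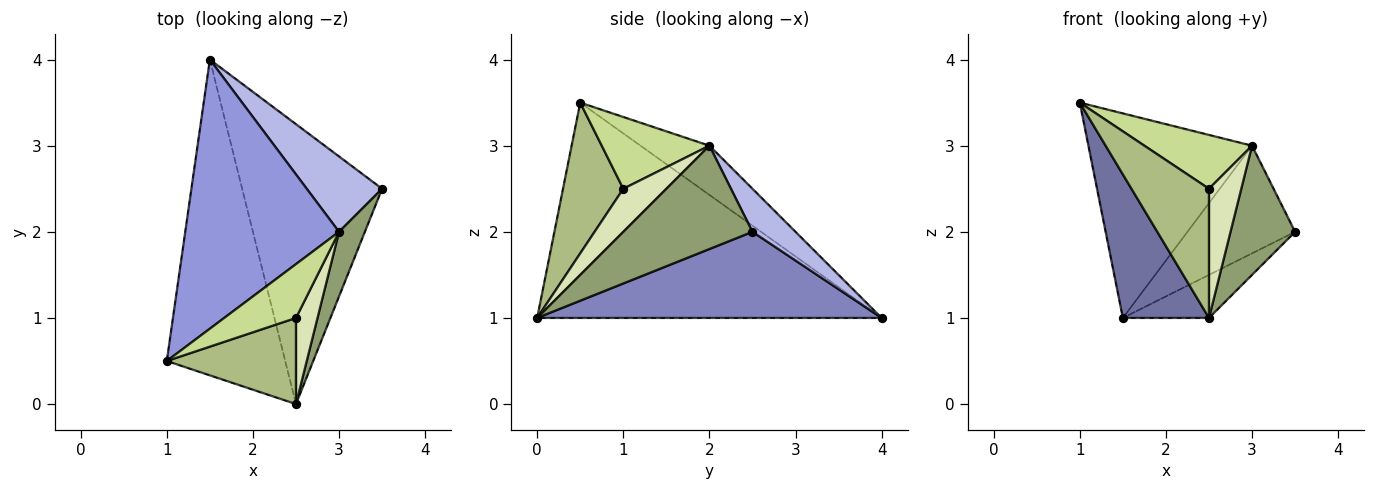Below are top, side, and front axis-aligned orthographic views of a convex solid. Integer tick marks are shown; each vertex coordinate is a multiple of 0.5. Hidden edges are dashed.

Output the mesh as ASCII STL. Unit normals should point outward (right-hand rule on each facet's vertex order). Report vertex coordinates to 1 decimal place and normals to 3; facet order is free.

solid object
 facet normal -0.856 -0.214 -0.471
  outer loop
   vertex 2.5 0.0 1.0
   vertex 1.0 0.5 3.5
   vertex 1.5 4.0 1.0
  endloop
 endfacet
 facet normal 0.520 0.130 -0.844
  outer loop
   vertex 2.5 0.0 1.0
   vertex 1.5 4.0 1.0
   vertex 3.5 2.5 2.0
  endloop
 endfacet
 facet normal -0.247 0.586 0.772
  outer loop
   vertex 3.0 2.0 3.0
   vertex 1.5 4.0 1.0
   vertex 1.0 0.5 3.5
  endloop
 endfacet
 facet normal 0.311 0.778 0.545
  outer loop
   vertex 3.0 2.0 3.0
   vertex 3.5 2.5 2.0
   vertex 1.5 4.0 1.0
  endloop
 endfacet
 facet normal 0.873 -0.436 0.218
  outer loop
   vertex 3.0 2.0 3.0
   vertex 2.5 0.0 1.0
   vertex 3.5 2.5 2.0
  endloop
 endfacet
 facet normal 0.543 -0.699 0.466
  outer loop
   vertex 2.5 1.0 2.5
   vertex 1.0 0.5 3.5
   vertex 2.5 0.0 1.0
  endloop
 endfacet
 facet normal 0.577 -0.577 0.577
  outer loop
   vertex 2.5 1.0 2.5
   vertex 3.0 2.0 3.0
   vertex 1.0 0.5 3.5
  endloop
 endfacet
 facet normal 0.743 -0.557 0.371
  outer loop
   vertex 2.5 1.0 2.5
   vertex 2.5 0.0 1.0
   vertex 3.0 2.0 3.0
  endloop
 endfacet
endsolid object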